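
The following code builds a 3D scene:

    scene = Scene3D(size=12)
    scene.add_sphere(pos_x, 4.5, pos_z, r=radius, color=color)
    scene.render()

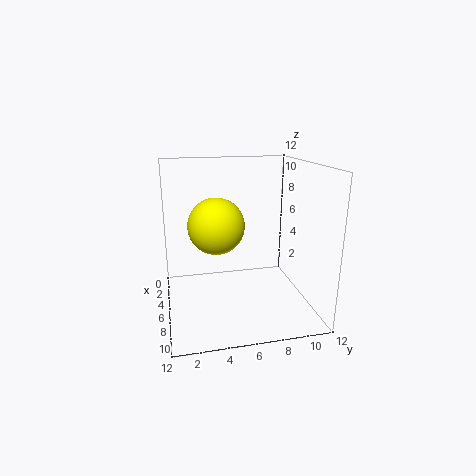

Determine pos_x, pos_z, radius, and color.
pos_x = 4; pos_z = 6.5; radius = 2.5; color = 'yellow'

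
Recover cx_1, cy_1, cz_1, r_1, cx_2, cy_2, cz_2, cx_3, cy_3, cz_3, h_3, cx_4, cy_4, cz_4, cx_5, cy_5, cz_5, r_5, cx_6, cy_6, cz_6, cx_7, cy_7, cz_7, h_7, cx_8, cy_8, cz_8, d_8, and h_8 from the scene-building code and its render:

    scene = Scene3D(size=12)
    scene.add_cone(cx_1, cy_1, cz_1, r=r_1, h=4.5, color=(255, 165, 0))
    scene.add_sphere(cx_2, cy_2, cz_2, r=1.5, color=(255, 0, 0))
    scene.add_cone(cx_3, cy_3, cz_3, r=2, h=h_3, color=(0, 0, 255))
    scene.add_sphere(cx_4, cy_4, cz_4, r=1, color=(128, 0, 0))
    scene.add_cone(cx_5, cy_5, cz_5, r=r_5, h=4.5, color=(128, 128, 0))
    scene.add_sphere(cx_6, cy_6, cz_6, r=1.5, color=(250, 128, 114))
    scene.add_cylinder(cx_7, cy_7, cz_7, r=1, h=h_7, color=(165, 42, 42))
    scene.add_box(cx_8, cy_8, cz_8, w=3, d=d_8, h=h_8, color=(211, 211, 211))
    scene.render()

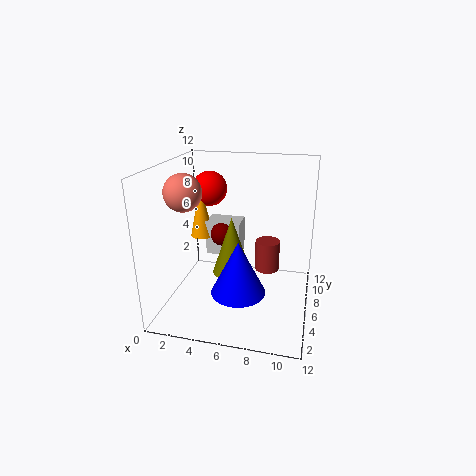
cx_1 = 2.5, cy_1 = 7, cz_1 = 5.5, r_1 = 1, cx_2 = 3, cy_2 = 8, cz_2 = 9.5, cx_3 = 7, cy_3 = 2, cz_3 = 3.5, h_3 = 4, cx_4 = 4.5, cy_4 = 6.5, cz_4 = 6, cx_5 = 6, cy_5 = 4, cz_5 = 4, r_5 = 1.5, cx_6 = 2, cy_6 = 4.5, cz_6 = 10, cx_7 = 8.5, cy_7 = 6, cz_7 = 3.5, h_7 = 2.5, cx_8 = 3, cy_8 = 6.5, cz_8 = 4, d_8 = 2, h_8 = 3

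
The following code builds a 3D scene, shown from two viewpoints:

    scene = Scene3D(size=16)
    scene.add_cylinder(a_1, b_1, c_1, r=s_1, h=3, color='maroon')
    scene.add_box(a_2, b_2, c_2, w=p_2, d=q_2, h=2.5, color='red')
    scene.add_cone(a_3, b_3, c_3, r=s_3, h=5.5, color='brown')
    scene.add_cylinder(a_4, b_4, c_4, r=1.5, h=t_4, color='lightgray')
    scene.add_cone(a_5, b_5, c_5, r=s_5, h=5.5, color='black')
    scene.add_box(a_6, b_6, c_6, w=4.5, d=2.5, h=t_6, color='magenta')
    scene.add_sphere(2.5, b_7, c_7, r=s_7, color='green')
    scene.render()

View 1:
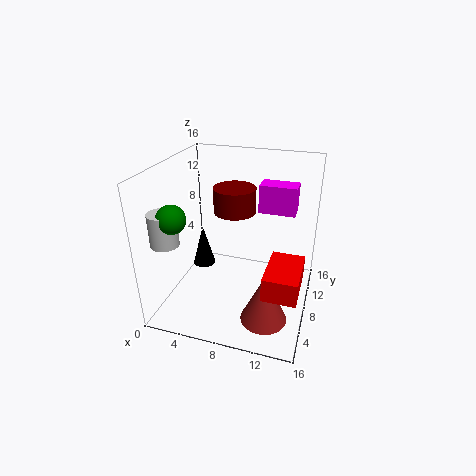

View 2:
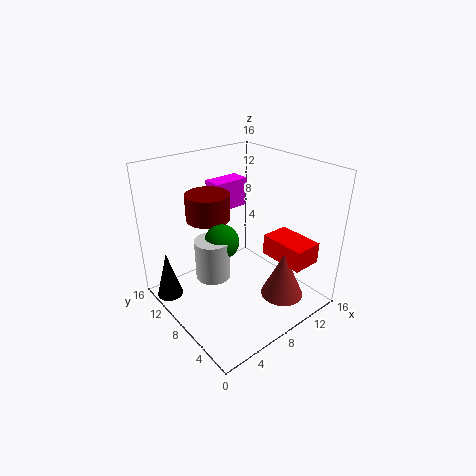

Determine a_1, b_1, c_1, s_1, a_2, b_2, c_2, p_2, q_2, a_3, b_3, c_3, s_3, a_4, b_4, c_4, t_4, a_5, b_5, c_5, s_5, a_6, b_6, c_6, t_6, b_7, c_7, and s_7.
a_1 = 6.5; b_1 = 11.5; c_1 = 9.5; s_1 = 2.5; a_2 = 12; b_2 = 2.5; c_2 = 4.5; p_2 = 3.5; q_2 = 5.5; a_3 = 12; b_3 = 4.5; c_3 = 0.5; s_3 = 2.5; a_4 = 1.5; b_4 = 3.5; c_4 = 8.5; t_4 = 3.5; a_5 = 1.5; b_5 = 13; c_5 = 0.5; s_5 = 1.5; a_6 = 9; b_6 = 13; c_6 = 9; t_6 = 3.5; b_7 = 3.5; c_7 = 11.5; s_7 = 1.5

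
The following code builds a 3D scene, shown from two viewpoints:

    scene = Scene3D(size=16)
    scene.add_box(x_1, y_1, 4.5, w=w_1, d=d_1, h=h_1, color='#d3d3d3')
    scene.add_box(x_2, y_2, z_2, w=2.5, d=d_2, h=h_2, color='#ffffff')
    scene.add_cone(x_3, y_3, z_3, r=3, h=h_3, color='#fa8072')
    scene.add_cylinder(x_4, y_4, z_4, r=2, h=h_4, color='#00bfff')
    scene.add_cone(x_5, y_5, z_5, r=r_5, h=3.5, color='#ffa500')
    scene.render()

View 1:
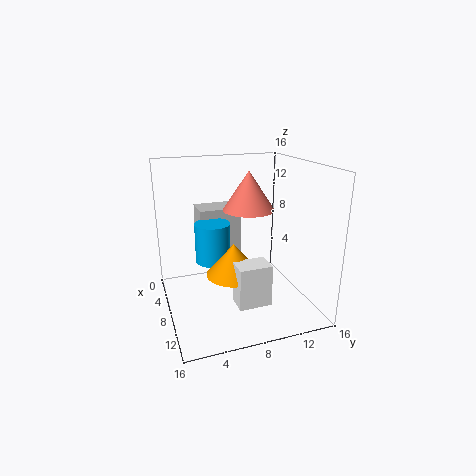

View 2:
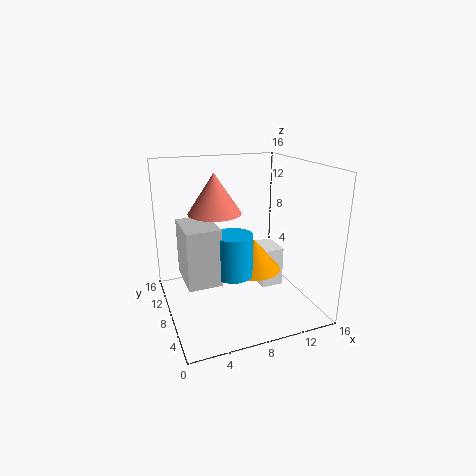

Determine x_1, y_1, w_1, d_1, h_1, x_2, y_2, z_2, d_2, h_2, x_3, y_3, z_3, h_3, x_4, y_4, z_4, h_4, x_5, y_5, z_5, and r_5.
x_1 = 1.5; y_1 = 4.5; w_1 = 3.5; d_1 = 5; h_1 = 6; x_2 = 10.5; y_2 = 6.5; z_2 = 2; d_2 = 3.5; h_2 = 4.5; x_3 = 6; y_3 = 10; z_3 = 10.5; h_3 = 4.5; x_4 = 6.5; y_4 = 5.5; z_4 = 5; h_4 = 4.5; x_5 = 9.5; y_5 = 7; z_5 = 4.5; r_5 = 3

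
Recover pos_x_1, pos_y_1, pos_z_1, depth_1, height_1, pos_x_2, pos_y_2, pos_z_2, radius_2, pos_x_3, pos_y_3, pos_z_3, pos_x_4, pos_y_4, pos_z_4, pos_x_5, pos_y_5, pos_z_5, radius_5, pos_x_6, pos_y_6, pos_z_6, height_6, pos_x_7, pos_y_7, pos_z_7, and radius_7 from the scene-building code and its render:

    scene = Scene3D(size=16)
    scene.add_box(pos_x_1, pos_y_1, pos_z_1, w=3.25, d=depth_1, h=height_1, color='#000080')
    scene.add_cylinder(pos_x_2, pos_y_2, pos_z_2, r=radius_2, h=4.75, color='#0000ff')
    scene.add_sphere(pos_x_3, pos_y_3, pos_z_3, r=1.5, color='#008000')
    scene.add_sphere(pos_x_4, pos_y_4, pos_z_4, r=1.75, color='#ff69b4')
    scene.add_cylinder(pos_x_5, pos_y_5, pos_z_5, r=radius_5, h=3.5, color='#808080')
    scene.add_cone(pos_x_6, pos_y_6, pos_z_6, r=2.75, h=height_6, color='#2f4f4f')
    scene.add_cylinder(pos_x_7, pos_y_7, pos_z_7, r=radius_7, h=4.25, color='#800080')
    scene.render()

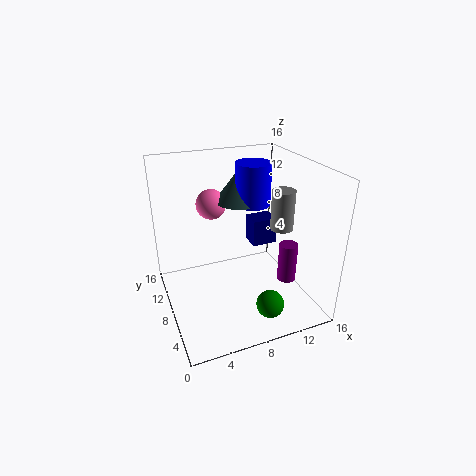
pos_x_1 = 12
pos_y_1 = 12.25
pos_z_1 = 3.75
depth_1 = 2.75
height_1 = 3.5
pos_x_2 = 10.5
pos_y_2 = 9.75
pos_z_2 = 11
radius_2 = 2
pos_x_3 = 9.75
pos_y_3 = 3
pos_z_3 = 2
pos_x_4 = 6.25
pos_y_4 = 12
pos_z_4 = 10.75
pos_x_5 = 9.25
pos_y_5 = 1
pos_z_5 = 12.25
radius_5 = 1
pos_x_6 = 9.25
pos_y_6 = 10.75
pos_z_6 = 11.25
height_6 = 3.75
pos_x_7 = 12.25
pos_y_7 = 4.25
pos_z_7 = 4
radius_7 = 1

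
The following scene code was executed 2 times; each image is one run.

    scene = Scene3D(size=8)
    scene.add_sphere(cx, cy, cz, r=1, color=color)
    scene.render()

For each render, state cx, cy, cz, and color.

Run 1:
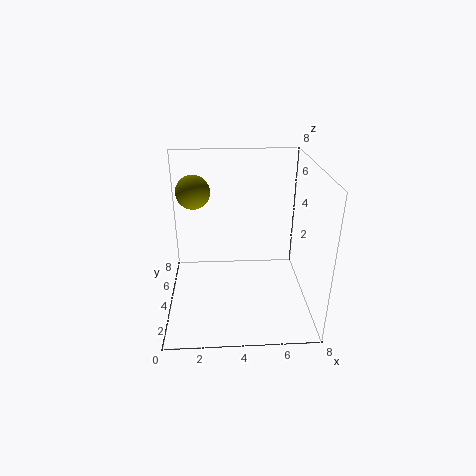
cx = 1.5
cy = 6
cz = 6
color = 'olive'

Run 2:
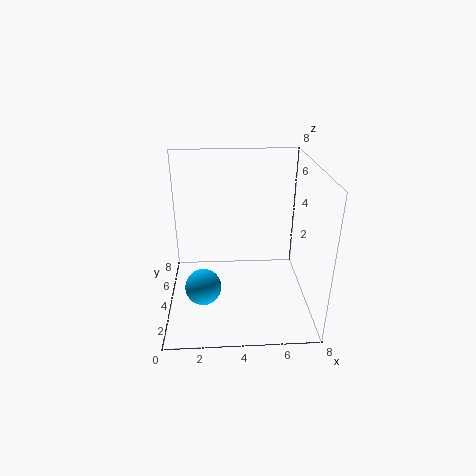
cx = 2
cy = 3
cz = 1.5
color = 'deepskyblue'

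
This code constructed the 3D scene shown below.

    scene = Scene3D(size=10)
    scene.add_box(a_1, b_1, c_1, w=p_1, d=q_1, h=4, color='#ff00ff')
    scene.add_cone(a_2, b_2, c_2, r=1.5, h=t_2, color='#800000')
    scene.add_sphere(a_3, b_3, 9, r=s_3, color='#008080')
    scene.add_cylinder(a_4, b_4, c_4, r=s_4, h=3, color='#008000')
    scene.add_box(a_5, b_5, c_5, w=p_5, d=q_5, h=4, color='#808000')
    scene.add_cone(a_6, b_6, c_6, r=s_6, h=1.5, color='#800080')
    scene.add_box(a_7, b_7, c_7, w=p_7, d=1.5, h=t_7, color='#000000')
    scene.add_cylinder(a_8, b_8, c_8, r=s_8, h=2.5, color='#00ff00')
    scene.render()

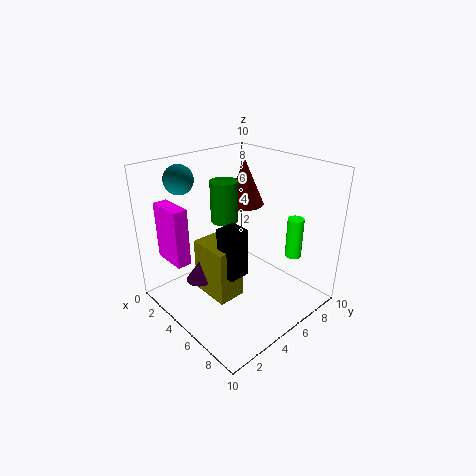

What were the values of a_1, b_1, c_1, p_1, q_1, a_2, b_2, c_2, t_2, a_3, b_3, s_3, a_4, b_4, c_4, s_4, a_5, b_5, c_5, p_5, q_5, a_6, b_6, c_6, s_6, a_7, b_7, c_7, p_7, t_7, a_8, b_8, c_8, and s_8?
a_1 = 1; b_1 = 1; c_1 = 3.5; p_1 = 2.5; q_1 = 1; a_2 = 2.5; b_2 = 8; c_2 = 6; t_2 = 3.5; a_3 = 2; b_3 = 2.5; s_3 = 1; a_4 = 3; b_4 = 5.5; c_4 = 5.5; s_4 = 1; a_5 = 2.5; b_5 = 3; c_5 = 0.5; p_5 = 3; q_5 = 2; a_6 = 3; b_6 = 3; c_6 = 1.5; s_6 = 1; a_7 = 4.5; b_7 = 3.5; c_7 = 2.5; p_7 = 1.5; t_7 = 3.5; a_8 = 9; b_8 = 6; c_8 = 5; s_8 = 0.5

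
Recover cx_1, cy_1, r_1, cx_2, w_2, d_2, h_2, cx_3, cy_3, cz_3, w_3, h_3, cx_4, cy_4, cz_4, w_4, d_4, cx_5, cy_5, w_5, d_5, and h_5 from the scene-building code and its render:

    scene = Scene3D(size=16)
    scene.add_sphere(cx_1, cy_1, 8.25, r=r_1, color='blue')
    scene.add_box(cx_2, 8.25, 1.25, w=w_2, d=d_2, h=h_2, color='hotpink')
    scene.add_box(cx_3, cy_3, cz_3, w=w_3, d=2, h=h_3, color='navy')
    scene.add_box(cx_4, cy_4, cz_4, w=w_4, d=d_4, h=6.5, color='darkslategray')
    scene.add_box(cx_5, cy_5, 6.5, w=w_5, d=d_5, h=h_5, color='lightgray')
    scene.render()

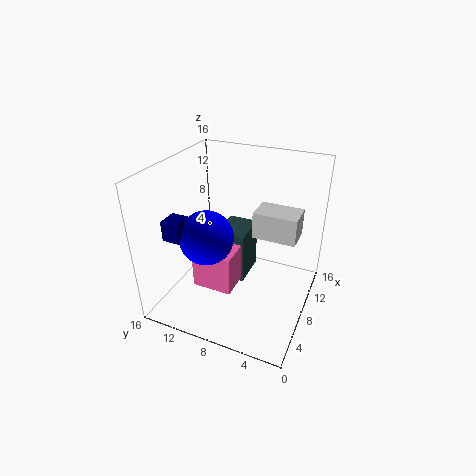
cx_1 = 6.25; cy_1 = 11; r_1 = 3; cx_2 = 6; w_2 = 3.5; d_2 = 4.75; h_2 = 4.75; cx_3 = 3.5; cy_3 = 12.75; cz_3 = 8.5; w_3 = 2.25; h_3 = 2.25; cx_4 = 10; cy_4 = 8.25; cz_4 = 0.25; w_4 = 4.75; d_4 = 3.75; cx_5 = 11; cy_5 = 2.25; w_5 = 3.5; d_5 = 5.25; h_5 = 3.25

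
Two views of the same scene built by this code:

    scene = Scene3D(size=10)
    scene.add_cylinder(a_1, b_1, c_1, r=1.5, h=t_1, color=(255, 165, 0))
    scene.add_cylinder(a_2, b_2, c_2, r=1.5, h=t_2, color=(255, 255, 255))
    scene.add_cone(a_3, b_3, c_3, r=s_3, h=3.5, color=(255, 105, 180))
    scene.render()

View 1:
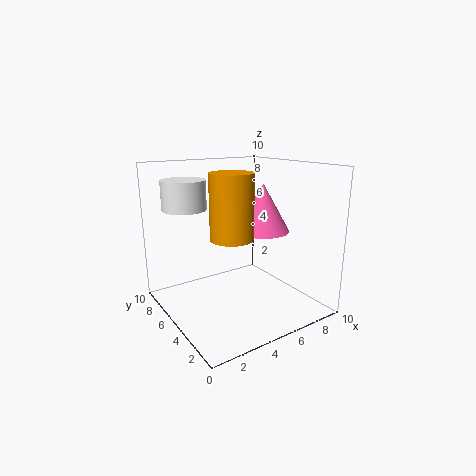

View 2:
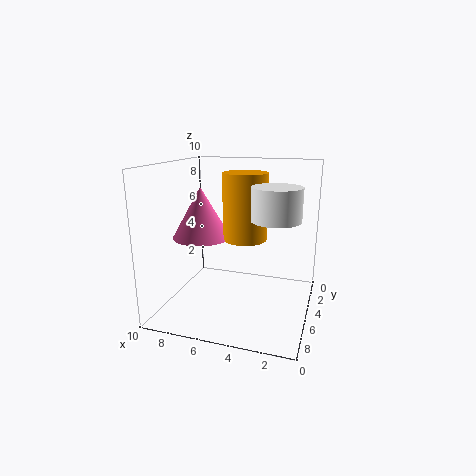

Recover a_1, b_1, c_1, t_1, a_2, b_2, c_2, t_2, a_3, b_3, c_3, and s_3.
a_1 = 4.5, b_1 = 5, c_1 = 5, t_1 = 4.5, a_2 = 2, b_2 = 7, c_2 = 7, t_2 = 2, a_3 = 7.5, b_3 = 5.5, c_3 = 5, s_3 = 2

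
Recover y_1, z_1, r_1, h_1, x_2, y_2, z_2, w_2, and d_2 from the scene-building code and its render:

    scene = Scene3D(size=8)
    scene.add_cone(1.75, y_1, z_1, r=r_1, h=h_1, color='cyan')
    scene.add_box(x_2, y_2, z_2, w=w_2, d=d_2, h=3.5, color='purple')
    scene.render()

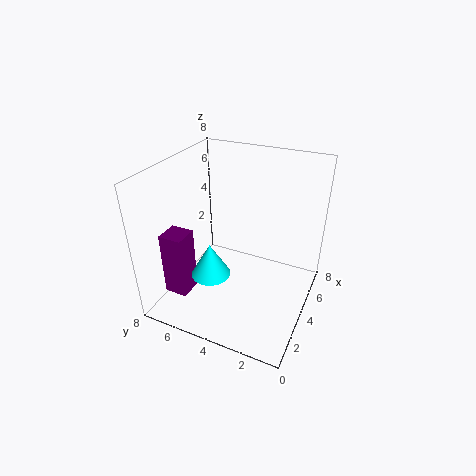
y_1 = 4.5
z_1 = 3
r_1 = 1
h_1 = 1.75
x_2 = 1
y_2 = 5.75
z_2 = 1.5
w_2 = 1.25
d_2 = 1.25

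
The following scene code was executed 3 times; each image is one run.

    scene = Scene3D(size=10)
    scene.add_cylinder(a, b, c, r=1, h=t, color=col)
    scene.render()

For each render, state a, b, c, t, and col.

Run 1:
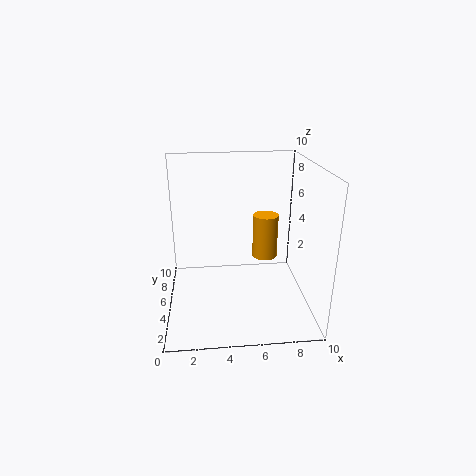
a = 7.5; b = 8; c = 2; t = 3.5; col = 'orange'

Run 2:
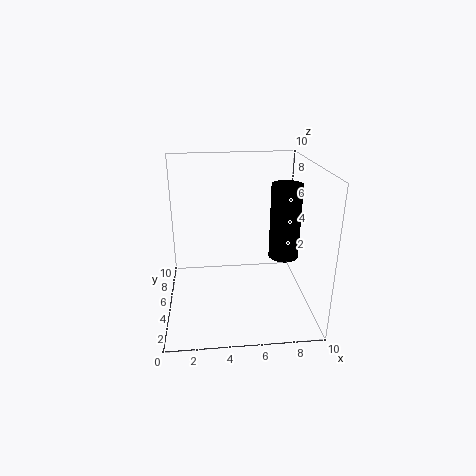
a = 8; b = 4; c = 4; t = 5; col = 'black'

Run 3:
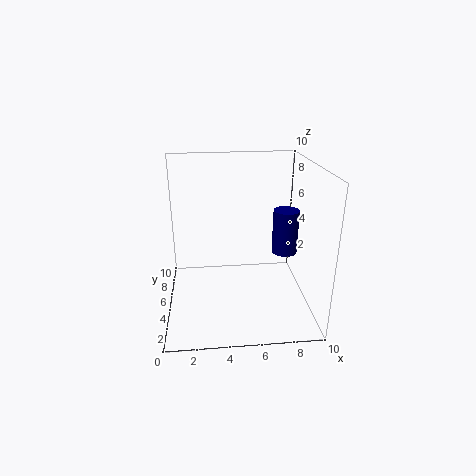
a = 9; b = 7.5; c = 2.5; t = 3.5; col = 'navy'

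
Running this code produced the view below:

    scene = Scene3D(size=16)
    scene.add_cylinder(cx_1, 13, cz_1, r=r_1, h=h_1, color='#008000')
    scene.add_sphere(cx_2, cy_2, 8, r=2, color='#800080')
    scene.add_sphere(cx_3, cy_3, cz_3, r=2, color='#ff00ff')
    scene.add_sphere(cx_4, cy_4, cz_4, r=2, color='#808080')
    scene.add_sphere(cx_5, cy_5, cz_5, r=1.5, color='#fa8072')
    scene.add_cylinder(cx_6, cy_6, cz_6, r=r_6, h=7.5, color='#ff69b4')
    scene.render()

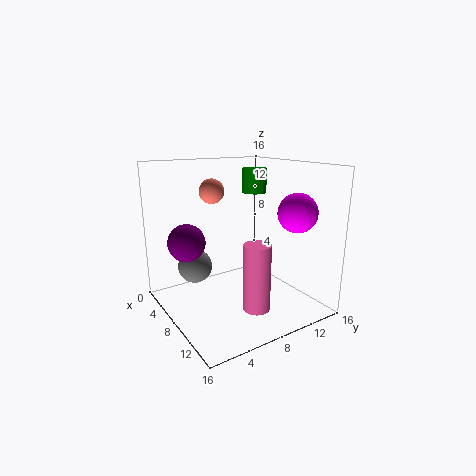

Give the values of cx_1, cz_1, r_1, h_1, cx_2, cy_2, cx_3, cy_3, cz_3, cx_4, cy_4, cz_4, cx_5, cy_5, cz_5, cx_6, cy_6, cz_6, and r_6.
cx_1 = 4; cz_1 = 12; r_1 = 1.5; h_1 = 3; cx_2 = 6.5; cy_2 = 2.5; cx_3 = 13.5; cy_3 = 11.5; cz_3 = 11.5; cx_4 = 4; cy_4 = 4.5; cz_4 = 4; cx_5 = 3; cy_5 = 7.5; cz_5 = 12.5; cx_6 = 11; cy_6 = 8.5; cz_6 = 0.5; r_6 = 1.5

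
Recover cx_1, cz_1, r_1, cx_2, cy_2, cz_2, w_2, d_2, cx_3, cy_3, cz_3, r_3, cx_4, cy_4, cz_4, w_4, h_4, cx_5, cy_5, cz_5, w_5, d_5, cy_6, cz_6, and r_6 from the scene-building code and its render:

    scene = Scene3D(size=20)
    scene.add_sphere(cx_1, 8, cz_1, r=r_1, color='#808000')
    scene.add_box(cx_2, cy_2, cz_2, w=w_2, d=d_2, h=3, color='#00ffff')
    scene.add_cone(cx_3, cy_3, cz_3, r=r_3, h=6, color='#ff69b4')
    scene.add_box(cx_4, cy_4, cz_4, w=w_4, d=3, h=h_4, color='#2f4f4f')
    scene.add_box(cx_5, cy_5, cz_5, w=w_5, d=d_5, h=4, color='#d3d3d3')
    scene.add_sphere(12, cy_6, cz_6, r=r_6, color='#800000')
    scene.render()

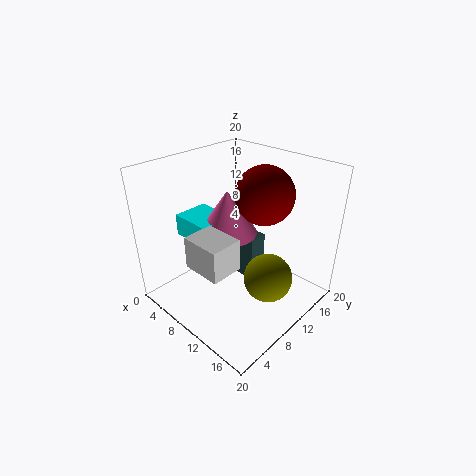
cx_1 = 17; cz_1 = 8; r_1 = 3; cx_2 = 3; cy_2 = 5; cz_2 = 10; w_2 = 6; d_2 = 5; cx_3 = 9; cy_3 = 9; cz_3 = 11; r_3 = 4; cx_4 = 6; cy_4 = 13; cz_4 = 1; w_4 = 4; h_4 = 7; cx_5 = 10; cy_5 = 1; cz_5 = 10; w_5 = 5; d_5 = 4; cy_6 = 13; cz_6 = 16; r_6 = 4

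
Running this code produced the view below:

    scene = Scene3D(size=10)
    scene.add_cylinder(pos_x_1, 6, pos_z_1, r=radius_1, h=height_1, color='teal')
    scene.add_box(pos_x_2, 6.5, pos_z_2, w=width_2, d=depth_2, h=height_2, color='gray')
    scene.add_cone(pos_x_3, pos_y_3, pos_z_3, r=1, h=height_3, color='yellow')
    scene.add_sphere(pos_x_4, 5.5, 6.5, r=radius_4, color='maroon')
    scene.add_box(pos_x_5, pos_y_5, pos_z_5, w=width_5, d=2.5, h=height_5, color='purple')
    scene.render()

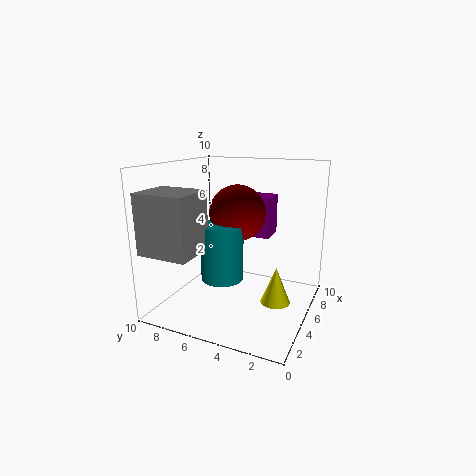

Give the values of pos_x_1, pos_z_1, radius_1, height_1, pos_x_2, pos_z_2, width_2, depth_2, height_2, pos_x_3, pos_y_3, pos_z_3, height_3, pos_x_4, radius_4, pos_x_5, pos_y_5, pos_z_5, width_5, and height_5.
pos_x_1 = 4.5; pos_z_1 = 2; radius_1 = 1.5; height_1 = 4; pos_x_2 = 0.5; pos_z_2 = 4.5; width_2 = 3; depth_2 = 3.5; height_2 = 4; pos_x_3 = 4.5; pos_y_3 = 2; pos_z_3 = 1; height_3 = 2.5; pos_x_4 = 6; radius_4 = 2; pos_x_5 = 7; pos_y_5 = 3.5; pos_z_5 = 4.5; width_5 = 2; height_5 = 3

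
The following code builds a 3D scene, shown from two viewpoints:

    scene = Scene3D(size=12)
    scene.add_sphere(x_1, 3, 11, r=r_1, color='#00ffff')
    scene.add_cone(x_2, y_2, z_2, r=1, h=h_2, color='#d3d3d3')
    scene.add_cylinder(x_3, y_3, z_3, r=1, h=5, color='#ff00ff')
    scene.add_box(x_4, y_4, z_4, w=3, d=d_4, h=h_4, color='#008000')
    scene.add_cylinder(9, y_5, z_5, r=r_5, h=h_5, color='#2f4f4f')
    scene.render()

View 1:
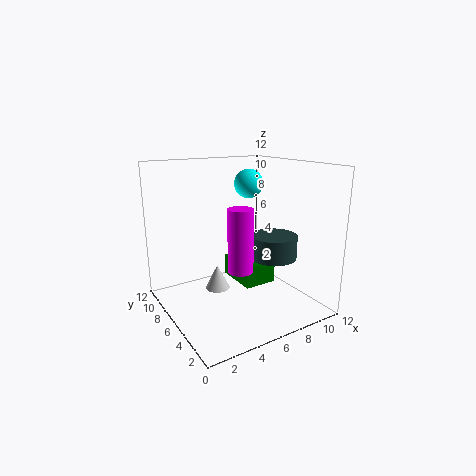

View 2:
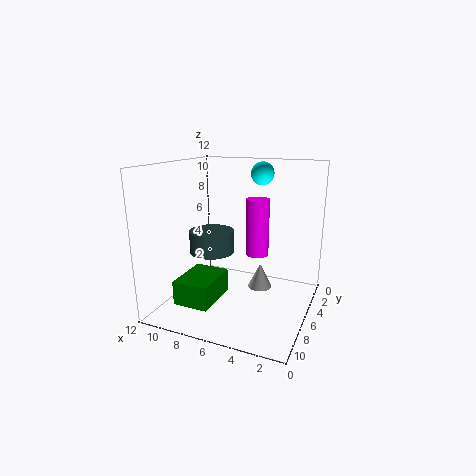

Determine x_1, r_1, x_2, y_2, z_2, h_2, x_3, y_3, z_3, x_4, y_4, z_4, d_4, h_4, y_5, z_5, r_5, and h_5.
x_1 = 5
r_1 = 1
x_2 = 4
y_2 = 6
z_2 = 2
h_2 = 2
x_3 = 5
y_3 = 4
z_3 = 4
x_4 = 7
y_4 = 6
z_4 = 1
d_4 = 4
h_4 = 2
y_5 = 5
z_5 = 4
r_5 = 2
h_5 = 2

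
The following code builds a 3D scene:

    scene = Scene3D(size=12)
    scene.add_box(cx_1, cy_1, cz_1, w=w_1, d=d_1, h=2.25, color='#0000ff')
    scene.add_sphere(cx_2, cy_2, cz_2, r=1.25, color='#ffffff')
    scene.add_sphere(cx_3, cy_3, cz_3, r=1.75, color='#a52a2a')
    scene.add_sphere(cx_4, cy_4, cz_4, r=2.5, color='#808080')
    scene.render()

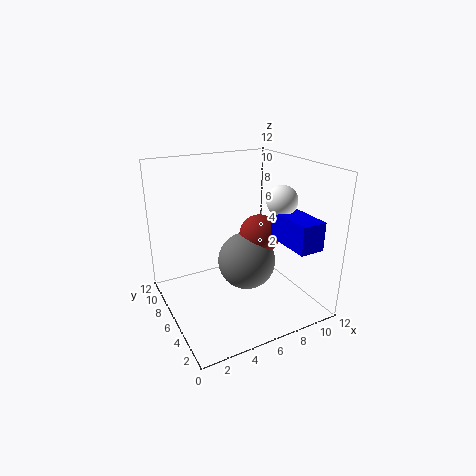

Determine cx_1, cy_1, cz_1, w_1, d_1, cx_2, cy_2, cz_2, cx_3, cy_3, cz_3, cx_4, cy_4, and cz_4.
cx_1 = 8.25, cy_1 = 0.5, cz_1 = 6.25, w_1 = 2, d_1 = 4, cx_2 = 9, cy_2 = 4.25, cz_2 = 9.25, cx_3 = 8.25, cy_3 = 6.25, cz_3 = 5.75, cx_4 = 7, cy_4 = 6.25, cz_4 = 3.5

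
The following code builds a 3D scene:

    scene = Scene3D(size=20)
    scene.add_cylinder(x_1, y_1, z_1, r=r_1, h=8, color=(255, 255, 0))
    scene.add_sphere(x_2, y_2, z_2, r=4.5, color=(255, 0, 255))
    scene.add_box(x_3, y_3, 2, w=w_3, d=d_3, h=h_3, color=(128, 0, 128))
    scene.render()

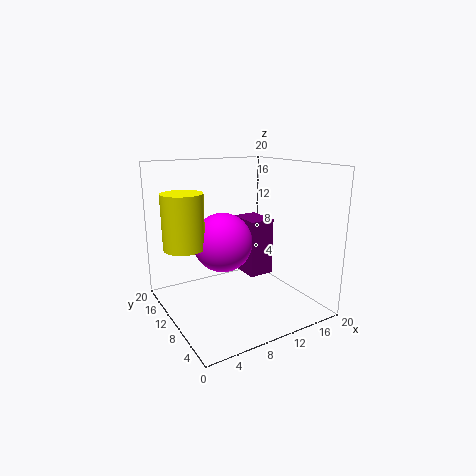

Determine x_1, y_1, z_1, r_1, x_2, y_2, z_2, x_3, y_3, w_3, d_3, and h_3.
x_1 = 4; y_1 = 15; z_1 = 8; r_1 = 3; x_2 = 10; y_2 = 14.5; z_2 = 8; x_3 = 14; y_3 = 12.5; w_3 = 4; d_3 = 5.5; h_3 = 9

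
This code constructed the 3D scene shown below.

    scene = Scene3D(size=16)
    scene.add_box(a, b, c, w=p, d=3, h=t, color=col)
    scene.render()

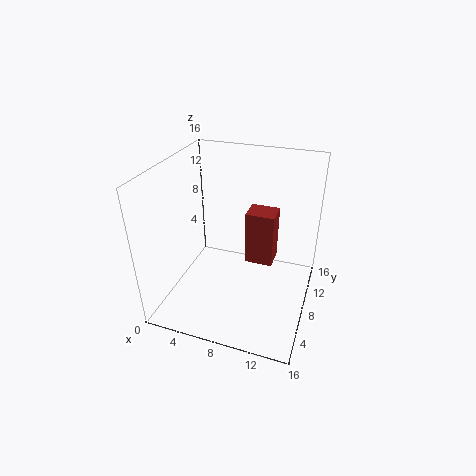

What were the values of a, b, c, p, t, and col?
a = 7.75
b = 11.25
c = 2.5
p = 3.5
t = 6.75
col = 'brown'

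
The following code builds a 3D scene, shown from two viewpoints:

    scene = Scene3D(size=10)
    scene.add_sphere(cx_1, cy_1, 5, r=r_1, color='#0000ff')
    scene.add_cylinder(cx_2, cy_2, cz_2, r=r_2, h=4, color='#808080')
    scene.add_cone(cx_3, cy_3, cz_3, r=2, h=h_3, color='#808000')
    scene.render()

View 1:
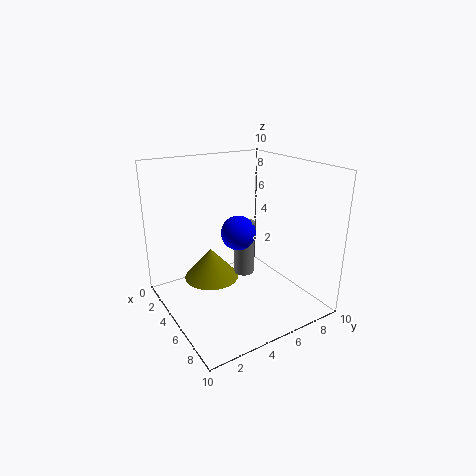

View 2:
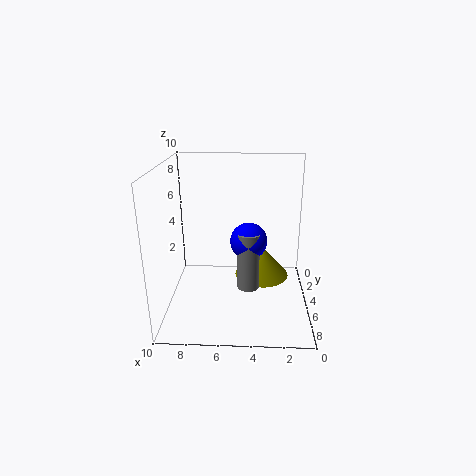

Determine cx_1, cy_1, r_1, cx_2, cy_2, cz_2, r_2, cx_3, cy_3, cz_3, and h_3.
cx_1 = 4.25, cy_1 = 5.5, r_1 = 1.25, cx_2 = 4.25, cy_2 = 6, cz_2 = 1.75, r_2 = 0.75, cx_3 = 3.25, cy_3 = 3.75, cz_3 = 1.5, h_3 = 2.25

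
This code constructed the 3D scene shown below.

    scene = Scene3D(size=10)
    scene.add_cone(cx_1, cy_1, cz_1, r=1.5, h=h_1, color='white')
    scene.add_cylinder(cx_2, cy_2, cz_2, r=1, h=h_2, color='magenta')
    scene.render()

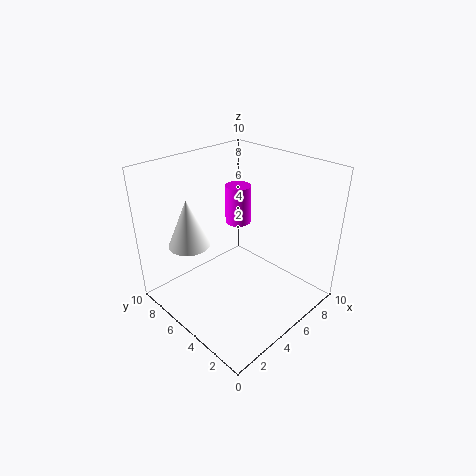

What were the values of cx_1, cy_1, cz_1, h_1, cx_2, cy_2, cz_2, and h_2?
cx_1 = 3; cy_1 = 8; cz_1 = 4; h_1 = 3.5; cx_2 = 7.5; cy_2 = 7.5; cz_2 = 4.5; h_2 = 3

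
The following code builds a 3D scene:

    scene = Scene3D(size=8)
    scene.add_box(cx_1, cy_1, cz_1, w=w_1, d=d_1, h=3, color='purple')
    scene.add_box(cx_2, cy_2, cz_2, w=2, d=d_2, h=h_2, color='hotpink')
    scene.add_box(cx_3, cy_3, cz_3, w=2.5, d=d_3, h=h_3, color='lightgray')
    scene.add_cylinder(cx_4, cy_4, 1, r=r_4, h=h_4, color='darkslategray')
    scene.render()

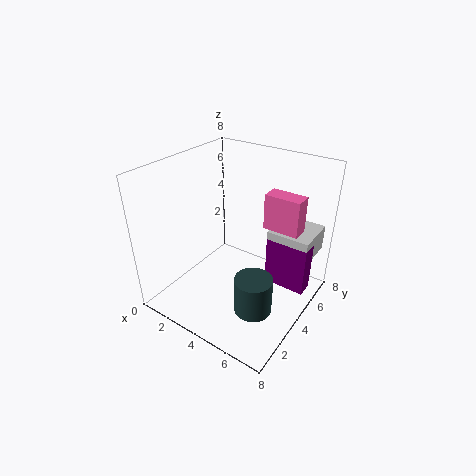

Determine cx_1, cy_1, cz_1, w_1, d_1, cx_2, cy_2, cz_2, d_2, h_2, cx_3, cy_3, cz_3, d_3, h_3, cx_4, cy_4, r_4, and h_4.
cx_1 = 5, cy_1 = 5.5, cz_1 = 0.5, w_1 = 2.5, d_1 = 1, cx_2 = 5, cy_2 = 5, cz_2 = 4.5, d_2 = 1, h_2 = 2, cx_3 = 5, cy_3 = 5.5, cz_3 = 2.5, d_3 = 2.5, h_3 = 1.5, cx_4 = 6, cy_4 = 2.5, r_4 = 1, h_4 = 2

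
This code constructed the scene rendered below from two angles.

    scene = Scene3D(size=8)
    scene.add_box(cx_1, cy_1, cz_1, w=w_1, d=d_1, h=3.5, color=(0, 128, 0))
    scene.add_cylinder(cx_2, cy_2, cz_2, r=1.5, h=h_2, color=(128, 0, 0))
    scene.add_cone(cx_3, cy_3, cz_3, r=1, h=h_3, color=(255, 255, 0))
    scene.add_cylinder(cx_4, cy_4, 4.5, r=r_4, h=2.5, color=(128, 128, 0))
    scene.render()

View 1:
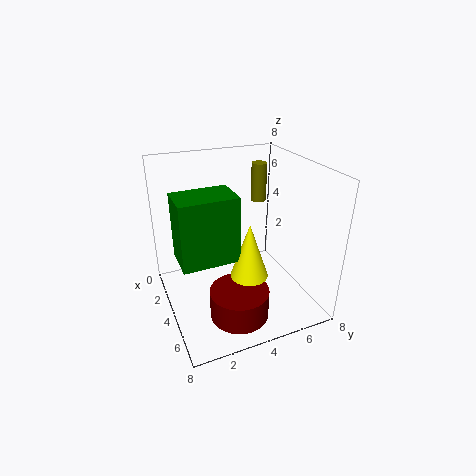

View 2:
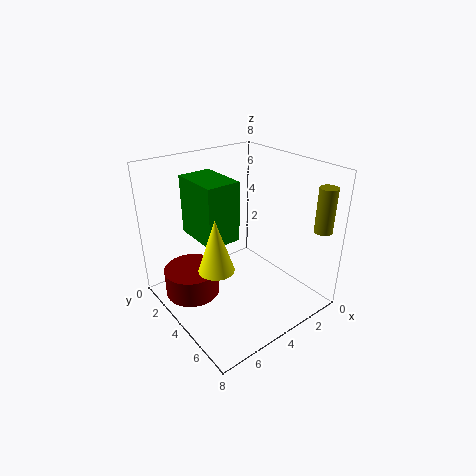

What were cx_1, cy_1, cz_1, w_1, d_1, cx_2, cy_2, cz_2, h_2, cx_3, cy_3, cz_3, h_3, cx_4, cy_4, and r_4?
cx_1 = 3.5, cy_1 = 0.5, cz_1 = 3.5, w_1 = 2, d_1 = 3, cx_2 = 6.5, cy_2 = 3, cz_2 = 1, h_2 = 1.5, cx_3 = 5.5, cy_3 = 4, cz_3 = 2.5, h_3 = 3, cx_4 = 0.5, cy_4 = 7, r_4 = 0.5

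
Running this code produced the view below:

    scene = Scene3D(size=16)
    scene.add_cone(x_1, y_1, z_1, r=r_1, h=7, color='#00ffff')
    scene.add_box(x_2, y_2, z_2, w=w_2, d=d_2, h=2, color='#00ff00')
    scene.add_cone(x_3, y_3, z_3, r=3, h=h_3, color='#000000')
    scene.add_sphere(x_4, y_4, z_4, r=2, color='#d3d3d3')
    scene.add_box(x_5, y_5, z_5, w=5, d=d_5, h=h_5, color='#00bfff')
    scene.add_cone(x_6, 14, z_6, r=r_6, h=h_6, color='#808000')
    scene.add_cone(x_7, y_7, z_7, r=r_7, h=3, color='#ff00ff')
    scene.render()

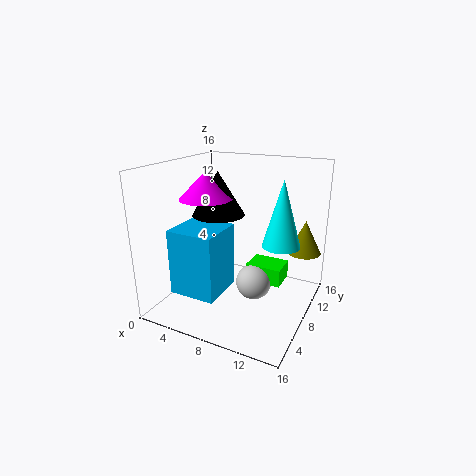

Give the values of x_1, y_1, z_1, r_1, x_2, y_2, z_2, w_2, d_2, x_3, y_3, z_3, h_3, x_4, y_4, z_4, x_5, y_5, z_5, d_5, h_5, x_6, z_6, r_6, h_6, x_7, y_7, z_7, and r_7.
x_1 = 13, y_1 = 8, z_1 = 8, r_1 = 2, x_2 = 9, y_2 = 8, z_2 = 3, w_2 = 4, d_2 = 3, x_3 = 5, y_3 = 9, z_3 = 10, h_3 = 5, x_4 = 10, y_4 = 8, z_4 = 3, x_5 = 3, y_5 = 2, z_5 = 3, d_5 = 5, h_5 = 7, x_6 = 14, z_6 = 5, r_6 = 2, h_6 = 4, x_7 = 4, y_7 = 8, z_7 = 12, r_7 = 3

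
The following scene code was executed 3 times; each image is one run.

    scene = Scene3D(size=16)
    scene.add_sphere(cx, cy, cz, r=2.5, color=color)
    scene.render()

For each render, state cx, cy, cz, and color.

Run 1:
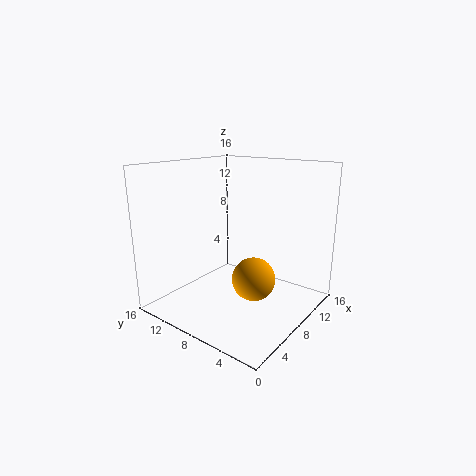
cx = 9, cy = 6.5, cz = 3, color = 'orange'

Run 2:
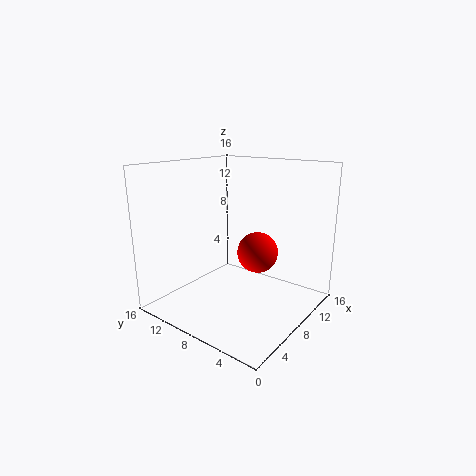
cx = 12, cy = 8, cz = 5, color = 'red'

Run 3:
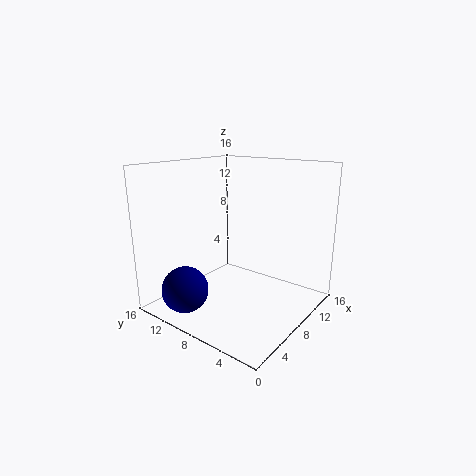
cx = 2.5, cy = 11, cz = 3, color = 'navy'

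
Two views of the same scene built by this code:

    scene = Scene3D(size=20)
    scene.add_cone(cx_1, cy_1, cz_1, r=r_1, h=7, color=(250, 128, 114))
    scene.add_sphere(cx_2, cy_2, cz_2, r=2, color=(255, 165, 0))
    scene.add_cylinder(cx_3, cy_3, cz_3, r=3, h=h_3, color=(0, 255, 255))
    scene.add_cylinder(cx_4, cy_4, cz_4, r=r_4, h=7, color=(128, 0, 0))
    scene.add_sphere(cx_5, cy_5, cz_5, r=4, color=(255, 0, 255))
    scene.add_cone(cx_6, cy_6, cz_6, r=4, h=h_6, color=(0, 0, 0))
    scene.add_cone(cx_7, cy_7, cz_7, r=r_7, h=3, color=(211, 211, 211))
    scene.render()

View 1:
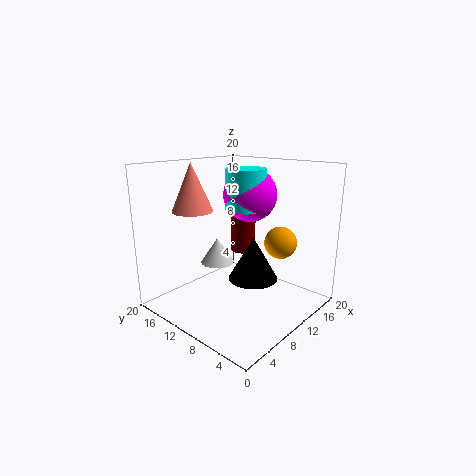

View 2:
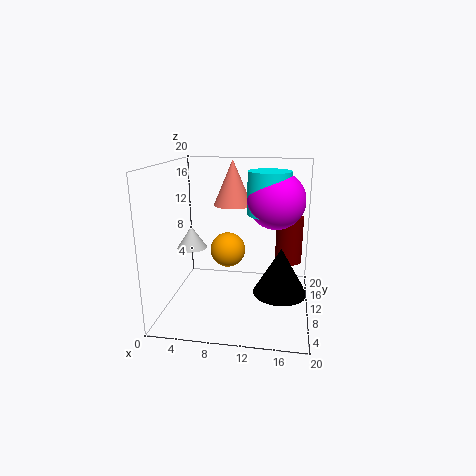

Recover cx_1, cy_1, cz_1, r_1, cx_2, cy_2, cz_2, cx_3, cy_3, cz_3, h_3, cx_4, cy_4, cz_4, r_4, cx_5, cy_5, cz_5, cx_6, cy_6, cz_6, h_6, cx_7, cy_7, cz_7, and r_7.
cx_1 = 8
cy_1 = 17
cz_1 = 13
r_1 = 3
cx_2 = 10
cy_2 = 3
cz_2 = 11
cx_3 = 14
cy_3 = 12
cz_3 = 13
h_3 = 6
cx_4 = 17
cy_4 = 15
cz_4 = 5
r_4 = 2
cx_5 = 15
cy_5 = 12
cz_5 = 15
cx_6 = 16
cy_6 = 12
cz_6 = 1
h_6 = 7
cx_7 = 4
cy_7 = 8
cz_7 = 9
r_7 = 2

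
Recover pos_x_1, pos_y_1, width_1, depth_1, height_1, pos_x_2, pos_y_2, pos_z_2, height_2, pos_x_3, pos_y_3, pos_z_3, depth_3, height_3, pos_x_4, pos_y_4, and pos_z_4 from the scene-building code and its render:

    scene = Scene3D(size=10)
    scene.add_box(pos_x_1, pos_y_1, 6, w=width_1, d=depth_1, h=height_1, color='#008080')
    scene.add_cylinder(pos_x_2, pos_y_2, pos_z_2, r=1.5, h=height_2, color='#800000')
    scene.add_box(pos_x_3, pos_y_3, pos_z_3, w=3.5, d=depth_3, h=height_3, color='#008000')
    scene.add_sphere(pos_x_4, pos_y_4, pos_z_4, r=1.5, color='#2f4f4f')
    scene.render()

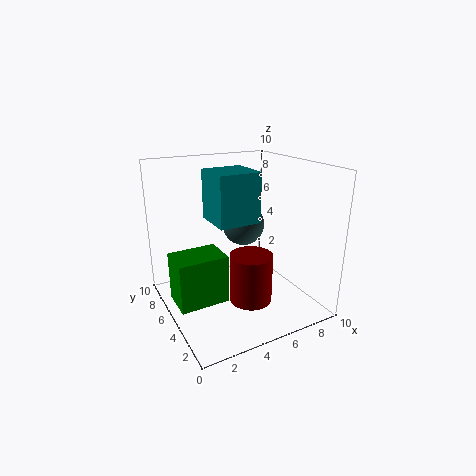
pos_x_1 = 3.5; pos_y_1 = 4.5; width_1 = 3; depth_1 = 3; height_1 = 3.5; pos_x_2 = 5.5; pos_y_2 = 4; pos_z_2 = 0.5; height_2 = 3.5; pos_x_3 = 0.5; pos_y_3 = 4.5; pos_z_3 = 0.5; depth_3 = 2.5; height_3 = 3.5; pos_x_4 = 6; pos_y_4 = 6; pos_z_4 = 5.5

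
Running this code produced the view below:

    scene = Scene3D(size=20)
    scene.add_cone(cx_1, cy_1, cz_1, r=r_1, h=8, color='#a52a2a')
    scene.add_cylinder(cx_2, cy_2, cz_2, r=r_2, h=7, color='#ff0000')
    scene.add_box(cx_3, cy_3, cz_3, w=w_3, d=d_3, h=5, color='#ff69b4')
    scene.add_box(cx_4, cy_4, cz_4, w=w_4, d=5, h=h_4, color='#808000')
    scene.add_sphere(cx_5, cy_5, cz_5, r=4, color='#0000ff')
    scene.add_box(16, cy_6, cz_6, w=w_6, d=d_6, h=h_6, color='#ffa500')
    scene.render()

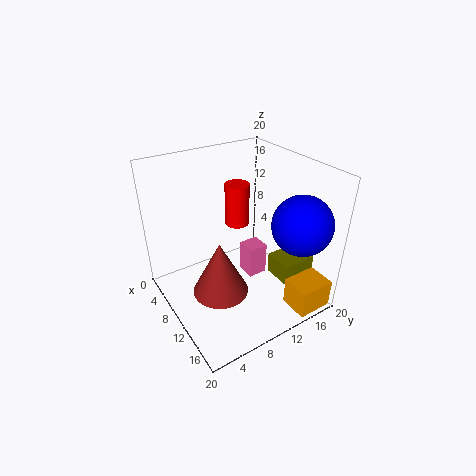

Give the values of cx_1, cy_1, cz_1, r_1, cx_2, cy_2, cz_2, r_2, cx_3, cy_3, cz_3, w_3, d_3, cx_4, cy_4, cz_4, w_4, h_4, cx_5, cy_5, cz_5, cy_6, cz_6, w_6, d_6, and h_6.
cx_1 = 10
cy_1 = 7
cz_1 = 2
r_1 = 4
cx_2 = 2
cy_2 = 15
cz_2 = 7
r_2 = 2
cx_3 = 6
cy_3 = 13
cz_3 = 1
w_3 = 3
d_3 = 3
cx_4 = 12
cy_4 = 14
cz_4 = 4
w_4 = 4
h_4 = 3
cx_5 = 16
cy_5 = 16
cz_5 = 13
cy_6 = 14
cz_6 = 1
w_6 = 4
d_6 = 5
h_6 = 4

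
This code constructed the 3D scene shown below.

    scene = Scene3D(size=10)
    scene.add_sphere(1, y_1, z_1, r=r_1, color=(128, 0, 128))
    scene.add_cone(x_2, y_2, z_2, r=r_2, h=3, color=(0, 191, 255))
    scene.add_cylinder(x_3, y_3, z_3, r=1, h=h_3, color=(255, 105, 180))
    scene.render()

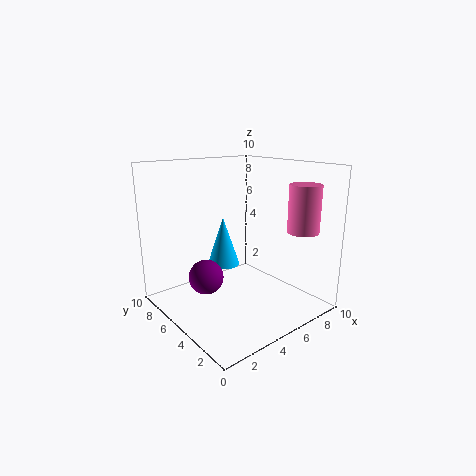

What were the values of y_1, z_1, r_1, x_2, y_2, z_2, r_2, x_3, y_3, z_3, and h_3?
y_1 = 3; z_1 = 4; r_1 = 1; x_2 = 3; y_2 = 4; z_2 = 4; r_2 = 1; x_3 = 7; y_3 = 1; z_3 = 6; h_3 = 3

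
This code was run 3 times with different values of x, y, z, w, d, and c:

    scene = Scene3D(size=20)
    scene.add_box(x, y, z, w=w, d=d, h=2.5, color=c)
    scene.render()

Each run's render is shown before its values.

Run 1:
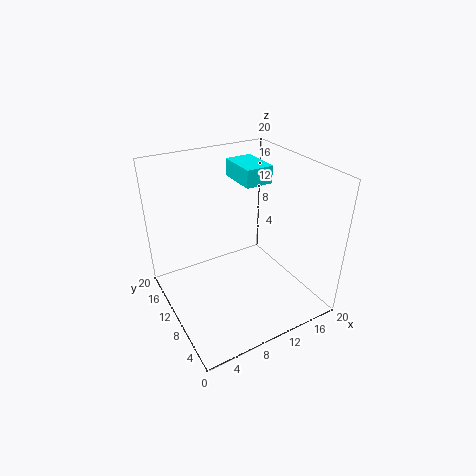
x = 12; y = 11; z = 16.5; w = 4; d = 6; c = 'cyan'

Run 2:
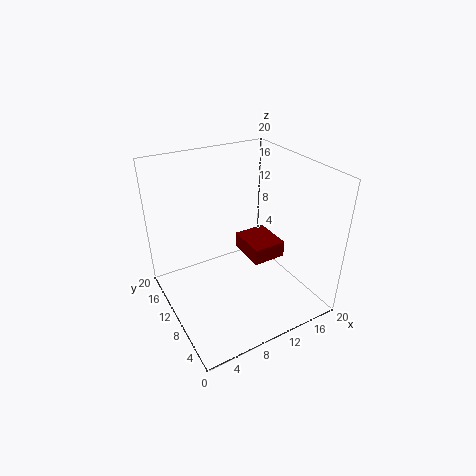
x = 12.5; y = 9; z = 5; w = 5; d = 6; c = 'maroon'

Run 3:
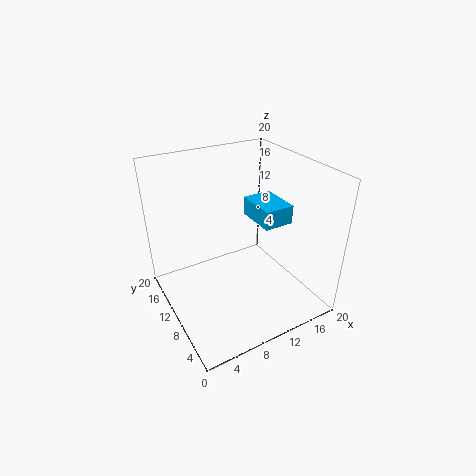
x = 11.5; y = 5.5; z = 13; w = 4; d = 5.5; c = 'deepskyblue'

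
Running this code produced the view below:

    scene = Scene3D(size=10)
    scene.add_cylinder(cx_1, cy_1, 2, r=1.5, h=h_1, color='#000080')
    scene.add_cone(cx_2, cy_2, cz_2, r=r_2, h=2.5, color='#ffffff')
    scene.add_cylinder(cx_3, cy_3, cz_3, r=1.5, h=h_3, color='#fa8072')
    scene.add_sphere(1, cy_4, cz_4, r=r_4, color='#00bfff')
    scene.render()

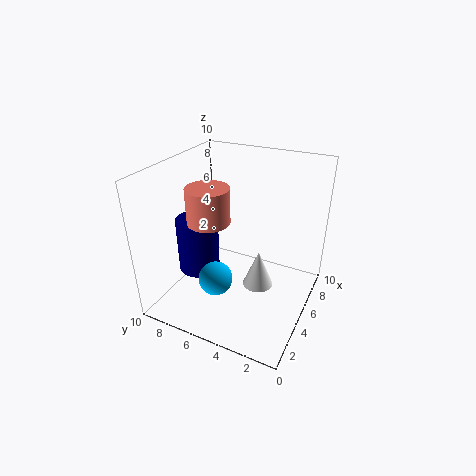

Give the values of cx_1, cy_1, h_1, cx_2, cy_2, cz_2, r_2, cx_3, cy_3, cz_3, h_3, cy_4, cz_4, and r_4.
cx_1 = 4.5; cy_1 = 8; h_1 = 4; cx_2 = 4; cy_2 = 3; cz_2 = 2.5; r_2 = 1; cx_3 = 4.5; cy_3 = 7; cz_3 = 6; h_3 = 2.5; cy_4 = 4.5; cz_4 = 4.5; r_4 = 1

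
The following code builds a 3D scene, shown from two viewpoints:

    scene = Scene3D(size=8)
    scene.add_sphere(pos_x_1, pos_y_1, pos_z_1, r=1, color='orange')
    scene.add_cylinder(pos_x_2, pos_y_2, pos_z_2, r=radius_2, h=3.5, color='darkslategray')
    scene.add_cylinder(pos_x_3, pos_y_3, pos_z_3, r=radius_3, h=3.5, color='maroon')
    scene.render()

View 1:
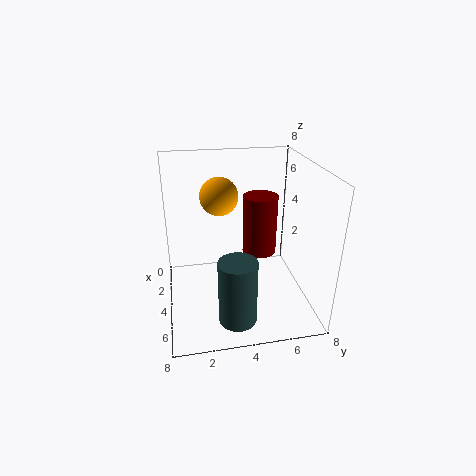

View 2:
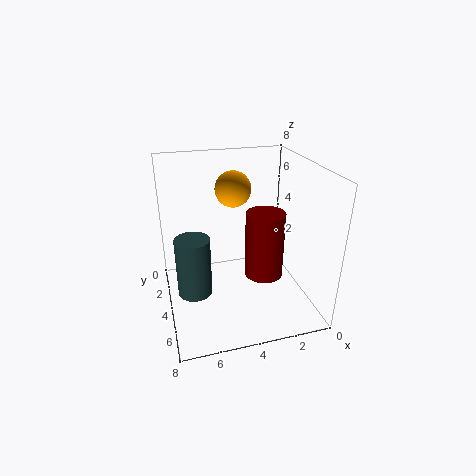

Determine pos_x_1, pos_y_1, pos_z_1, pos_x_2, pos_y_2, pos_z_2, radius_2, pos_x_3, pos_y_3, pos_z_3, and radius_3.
pos_x_1 = 4, pos_y_1 = 3, pos_z_1 = 6.5, pos_x_2 = 6.5, pos_y_2 = 3.5, pos_z_2 = 0.5, radius_2 = 1, pos_x_3 = 3, pos_y_3 = 5.5, pos_z_3 = 2.5, radius_3 = 1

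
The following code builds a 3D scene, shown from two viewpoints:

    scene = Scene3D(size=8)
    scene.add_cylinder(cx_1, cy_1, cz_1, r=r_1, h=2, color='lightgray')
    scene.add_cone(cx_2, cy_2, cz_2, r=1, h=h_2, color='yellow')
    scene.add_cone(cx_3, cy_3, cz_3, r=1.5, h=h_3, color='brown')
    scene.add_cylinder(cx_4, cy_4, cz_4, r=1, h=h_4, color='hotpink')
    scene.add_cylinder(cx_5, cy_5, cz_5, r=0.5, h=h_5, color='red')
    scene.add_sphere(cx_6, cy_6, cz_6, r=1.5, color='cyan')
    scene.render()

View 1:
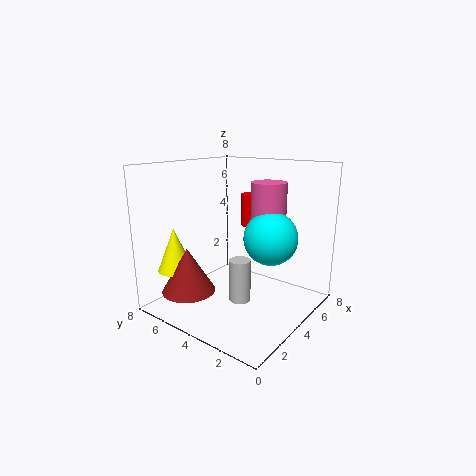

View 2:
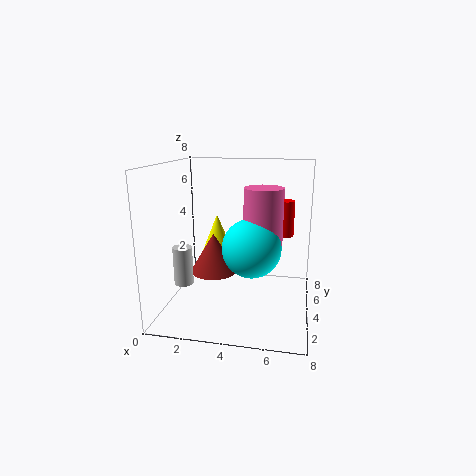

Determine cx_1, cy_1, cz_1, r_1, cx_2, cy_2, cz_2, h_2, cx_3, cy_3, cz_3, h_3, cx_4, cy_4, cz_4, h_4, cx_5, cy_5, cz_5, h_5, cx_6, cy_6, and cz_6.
cx_1 = 1.5
cy_1 = 2
cz_1 = 2
r_1 = 0.5
cx_2 = 2
cy_2 = 7
cz_2 = 2
h_2 = 2.5
cx_3 = 2
cy_3 = 6
cz_3 = 1
h_3 = 2.5
cx_4 = 5.5
cy_4 = 3
cz_4 = 4
h_4 = 3
cx_5 = 6.5
cy_5 = 5
cz_5 = 4
h_5 = 2
cx_6 = 5
cy_6 = 2.5
cz_6 = 4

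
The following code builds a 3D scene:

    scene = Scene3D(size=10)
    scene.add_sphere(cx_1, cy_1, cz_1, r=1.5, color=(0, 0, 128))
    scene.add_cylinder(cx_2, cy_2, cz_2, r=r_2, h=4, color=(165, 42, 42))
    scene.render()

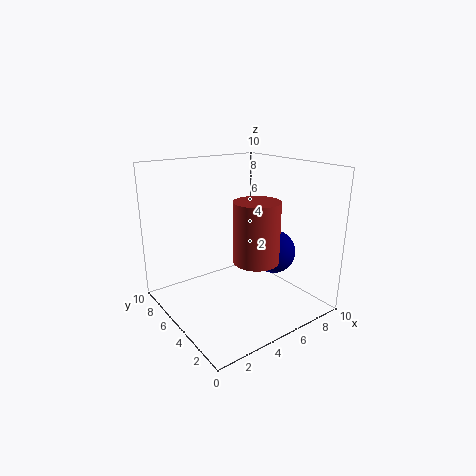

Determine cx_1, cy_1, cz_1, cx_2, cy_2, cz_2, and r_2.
cx_1 = 7; cy_1 = 3.5; cz_1 = 4; cx_2 = 5; cy_2 = 3; cz_2 = 4; r_2 = 1.5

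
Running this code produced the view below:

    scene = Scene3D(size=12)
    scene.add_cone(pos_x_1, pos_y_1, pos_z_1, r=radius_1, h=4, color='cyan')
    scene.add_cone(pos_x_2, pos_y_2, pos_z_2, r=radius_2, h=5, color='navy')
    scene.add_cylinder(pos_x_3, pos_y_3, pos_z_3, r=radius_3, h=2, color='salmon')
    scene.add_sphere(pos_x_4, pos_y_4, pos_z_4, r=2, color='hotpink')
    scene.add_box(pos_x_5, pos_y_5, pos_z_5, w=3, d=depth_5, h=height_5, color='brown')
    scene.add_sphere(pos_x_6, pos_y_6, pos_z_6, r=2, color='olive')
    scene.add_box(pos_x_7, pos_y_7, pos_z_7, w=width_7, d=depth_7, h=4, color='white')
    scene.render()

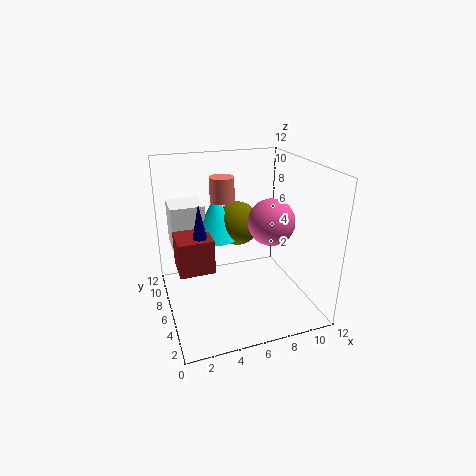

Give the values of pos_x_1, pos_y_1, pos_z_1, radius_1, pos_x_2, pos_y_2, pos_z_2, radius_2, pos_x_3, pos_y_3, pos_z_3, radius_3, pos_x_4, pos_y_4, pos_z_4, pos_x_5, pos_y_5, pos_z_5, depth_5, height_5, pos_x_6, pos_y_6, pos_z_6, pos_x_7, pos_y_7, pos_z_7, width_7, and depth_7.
pos_x_1 = 5, pos_y_1 = 9, pos_z_1 = 5, radius_1 = 2, pos_x_2 = 3, pos_y_2 = 7, pos_z_2 = 4, radius_2 = 1, pos_x_3 = 5, pos_y_3 = 7, pos_z_3 = 9, radius_3 = 1, pos_x_4 = 9, pos_y_4 = 6, pos_z_4 = 7, pos_x_5 = 1, pos_y_5 = 6, pos_z_5 = 3, depth_5 = 3, height_5 = 3, pos_x_6 = 7, pos_y_6 = 9, pos_z_6 = 6, pos_x_7 = 1, pos_y_7 = 9, pos_z_7 = 4, width_7 = 3, depth_7 = 3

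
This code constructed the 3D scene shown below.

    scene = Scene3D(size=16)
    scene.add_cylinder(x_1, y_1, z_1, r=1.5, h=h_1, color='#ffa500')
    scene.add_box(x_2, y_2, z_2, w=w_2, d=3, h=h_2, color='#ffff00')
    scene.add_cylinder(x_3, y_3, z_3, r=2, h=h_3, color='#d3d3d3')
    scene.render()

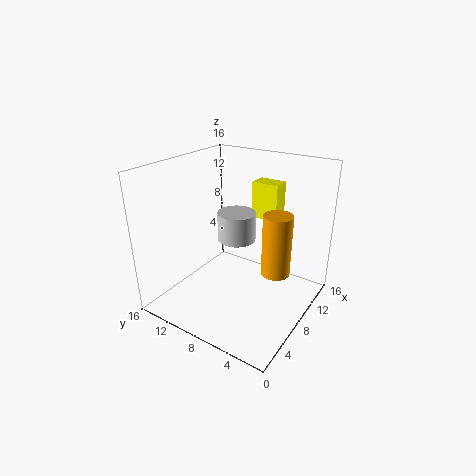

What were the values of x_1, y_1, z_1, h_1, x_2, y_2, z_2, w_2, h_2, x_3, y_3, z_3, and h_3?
x_1 = 7.5, y_1 = 3, z_1 = 5.5, h_1 = 6.5, x_2 = 10, y_2 = 4.5, z_2 = 10, w_2 = 2, h_2 = 4, x_3 = 7, y_3 = 7.5, z_3 = 8.5, h_3 = 3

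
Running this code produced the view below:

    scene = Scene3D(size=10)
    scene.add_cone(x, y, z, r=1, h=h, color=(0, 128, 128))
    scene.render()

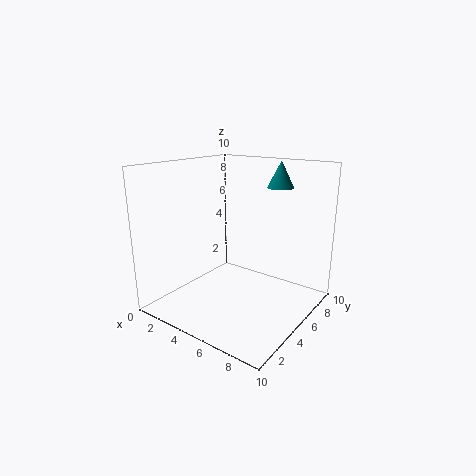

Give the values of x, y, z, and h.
x = 6; y = 9; z = 8; h = 2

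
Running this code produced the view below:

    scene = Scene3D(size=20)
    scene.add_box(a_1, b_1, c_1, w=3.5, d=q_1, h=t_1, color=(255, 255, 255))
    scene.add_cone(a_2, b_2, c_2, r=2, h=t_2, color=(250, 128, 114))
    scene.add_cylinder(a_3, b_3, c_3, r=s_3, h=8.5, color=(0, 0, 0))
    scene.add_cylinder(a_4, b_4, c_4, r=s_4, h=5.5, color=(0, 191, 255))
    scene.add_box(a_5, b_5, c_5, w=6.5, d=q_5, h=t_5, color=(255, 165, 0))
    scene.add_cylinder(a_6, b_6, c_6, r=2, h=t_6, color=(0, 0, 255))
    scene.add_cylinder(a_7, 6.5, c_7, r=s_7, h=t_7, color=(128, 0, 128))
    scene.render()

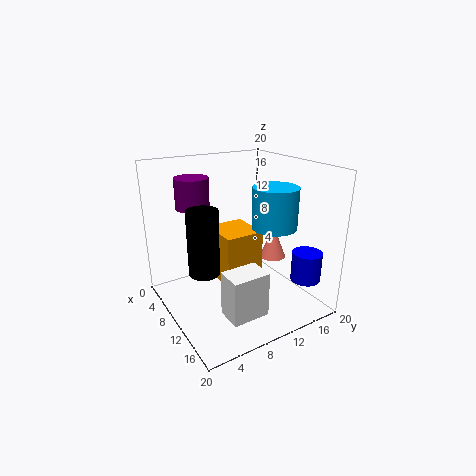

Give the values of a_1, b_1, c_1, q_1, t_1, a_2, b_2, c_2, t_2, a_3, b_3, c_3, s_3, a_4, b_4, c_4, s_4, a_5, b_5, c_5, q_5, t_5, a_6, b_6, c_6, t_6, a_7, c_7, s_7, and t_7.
a_1 = 14
b_1 = 5
c_1 = 2
q_1 = 5
t_1 = 6
a_2 = 9
b_2 = 17
c_2 = 5
t_2 = 5
a_3 = 11.5
b_3 = 4
c_3 = 7
s_3 = 2
a_4 = 13.5
b_4 = 13.5
c_4 = 12
s_4 = 3
a_5 = 2.5
b_5 = 9
c_5 = 1.5
q_5 = 6
t_5 = 8
a_6 = 17
b_6 = 16.5
c_6 = 5
t_6 = 4
a_7 = 3
c_7 = 13
s_7 = 2.5
t_7 = 4.5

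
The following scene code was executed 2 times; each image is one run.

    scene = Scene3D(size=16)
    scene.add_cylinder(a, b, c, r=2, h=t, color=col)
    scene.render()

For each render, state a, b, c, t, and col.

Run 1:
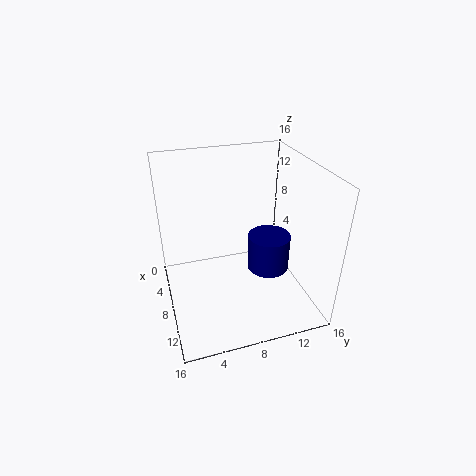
a = 13, b = 9.5, c = 7.5, t = 3.5, col = 'navy'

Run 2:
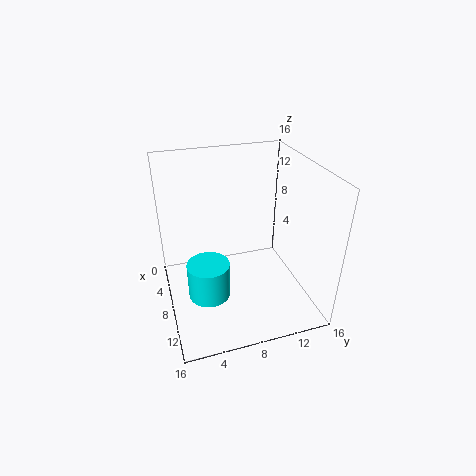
a = 13, b = 3.5, c = 5.5, t = 3.5, col = 'cyan'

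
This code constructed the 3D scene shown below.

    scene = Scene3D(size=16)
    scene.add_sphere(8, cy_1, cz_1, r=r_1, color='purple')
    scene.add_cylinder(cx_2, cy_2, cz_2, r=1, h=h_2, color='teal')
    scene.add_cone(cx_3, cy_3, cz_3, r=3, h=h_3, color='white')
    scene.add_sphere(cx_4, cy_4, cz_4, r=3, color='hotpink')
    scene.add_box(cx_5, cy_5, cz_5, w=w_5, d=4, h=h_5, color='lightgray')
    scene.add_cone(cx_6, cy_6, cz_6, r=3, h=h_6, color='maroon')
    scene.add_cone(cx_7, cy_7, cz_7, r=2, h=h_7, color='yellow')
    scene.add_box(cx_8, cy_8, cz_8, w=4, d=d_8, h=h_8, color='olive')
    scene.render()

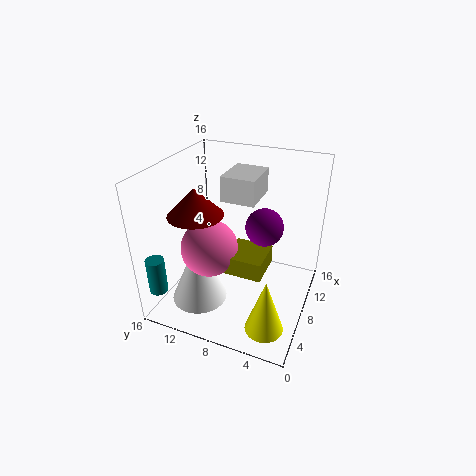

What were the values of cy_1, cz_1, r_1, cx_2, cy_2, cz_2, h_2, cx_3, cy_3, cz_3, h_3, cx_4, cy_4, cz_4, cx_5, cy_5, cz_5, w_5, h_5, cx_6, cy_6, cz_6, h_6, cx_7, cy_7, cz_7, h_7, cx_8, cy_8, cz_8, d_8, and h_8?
cy_1 = 5; cz_1 = 10; r_1 = 2; cx_2 = 2; cy_2 = 15; cz_2 = 3; h_2 = 4; cx_3 = 4; cy_3 = 11; cz_3 = 2; h_3 = 7; cx_4 = 5; cy_4 = 10; cz_4 = 8; cx_5 = 10; cy_5 = 7; cz_5 = 11; w_5 = 5; h_5 = 3; cx_6 = 6; cy_6 = 12; cz_6 = 11; h_6 = 3; cx_7 = 3; cy_7 = 3; cz_7 = 1; h_7 = 6; cx_8 = 4; cy_8 = 4; cz_8 = 6; d_8 = 4; h_8 = 2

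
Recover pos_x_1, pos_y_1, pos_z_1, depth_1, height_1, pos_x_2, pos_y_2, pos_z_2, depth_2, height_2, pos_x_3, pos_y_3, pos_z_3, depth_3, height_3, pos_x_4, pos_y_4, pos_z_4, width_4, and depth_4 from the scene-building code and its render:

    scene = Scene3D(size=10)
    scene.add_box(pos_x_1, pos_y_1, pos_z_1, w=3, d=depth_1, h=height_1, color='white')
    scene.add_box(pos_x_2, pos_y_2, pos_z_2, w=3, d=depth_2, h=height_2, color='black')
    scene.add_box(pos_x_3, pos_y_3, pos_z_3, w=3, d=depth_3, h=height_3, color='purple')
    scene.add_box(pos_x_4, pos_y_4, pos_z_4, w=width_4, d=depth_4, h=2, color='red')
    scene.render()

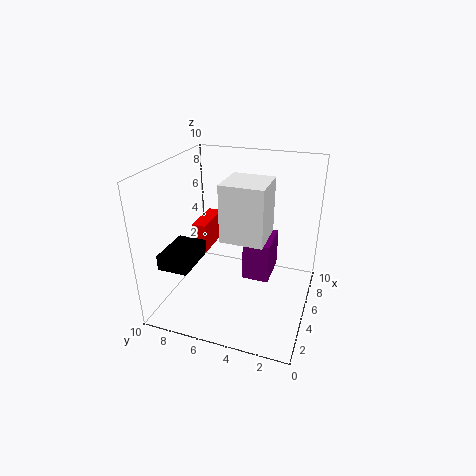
pos_x_1 = 4, pos_y_1 = 3, pos_z_1 = 5, depth_1 = 3, height_1 = 4, pos_x_2 = 1, pos_y_2 = 7, pos_z_2 = 4, depth_2 = 2, height_2 = 1, pos_x_3 = 6, pos_y_3 = 3, pos_z_3 = 1, depth_3 = 2, height_3 = 3, pos_x_4 = 4, pos_y_4 = 7, pos_z_4 = 4, width_4 = 3, depth_4 = 1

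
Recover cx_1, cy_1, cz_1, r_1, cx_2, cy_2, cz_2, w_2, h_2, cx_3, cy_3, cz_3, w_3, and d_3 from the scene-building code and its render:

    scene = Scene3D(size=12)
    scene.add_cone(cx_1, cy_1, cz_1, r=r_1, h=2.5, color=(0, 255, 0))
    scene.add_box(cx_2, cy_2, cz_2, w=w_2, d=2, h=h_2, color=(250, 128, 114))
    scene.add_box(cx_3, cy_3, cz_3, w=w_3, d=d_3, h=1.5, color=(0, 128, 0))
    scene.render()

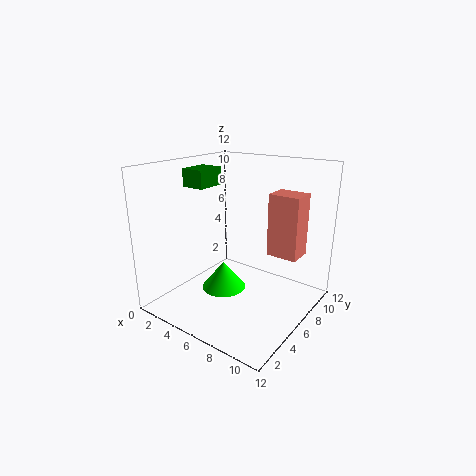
cx_1 = 4, cy_1 = 6.5, cz_1 = 0.5, r_1 = 2, cx_2 = 8.5, cy_2 = 6.5, cz_2 = 5, w_2 = 2.5, h_2 = 5, cx_3 = 1.5, cy_3 = 4.5, cz_3 = 10, w_3 = 2, d_3 = 2.5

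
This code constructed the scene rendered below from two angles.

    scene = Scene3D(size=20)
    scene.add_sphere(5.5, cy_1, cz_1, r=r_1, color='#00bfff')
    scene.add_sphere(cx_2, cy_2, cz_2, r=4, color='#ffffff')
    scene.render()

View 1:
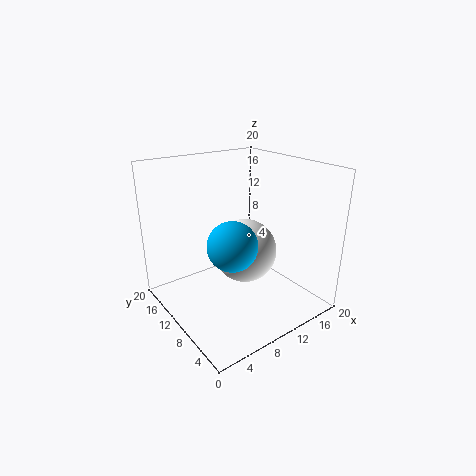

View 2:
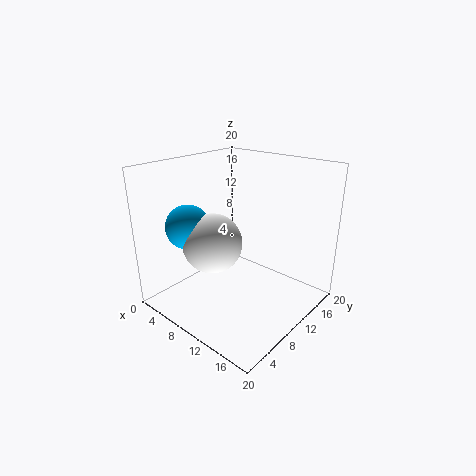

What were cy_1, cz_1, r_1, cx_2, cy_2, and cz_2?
cy_1 = 5, cz_1 = 12, r_1 = 3, cx_2 = 8.5, cy_2 = 6.5, cz_2 = 10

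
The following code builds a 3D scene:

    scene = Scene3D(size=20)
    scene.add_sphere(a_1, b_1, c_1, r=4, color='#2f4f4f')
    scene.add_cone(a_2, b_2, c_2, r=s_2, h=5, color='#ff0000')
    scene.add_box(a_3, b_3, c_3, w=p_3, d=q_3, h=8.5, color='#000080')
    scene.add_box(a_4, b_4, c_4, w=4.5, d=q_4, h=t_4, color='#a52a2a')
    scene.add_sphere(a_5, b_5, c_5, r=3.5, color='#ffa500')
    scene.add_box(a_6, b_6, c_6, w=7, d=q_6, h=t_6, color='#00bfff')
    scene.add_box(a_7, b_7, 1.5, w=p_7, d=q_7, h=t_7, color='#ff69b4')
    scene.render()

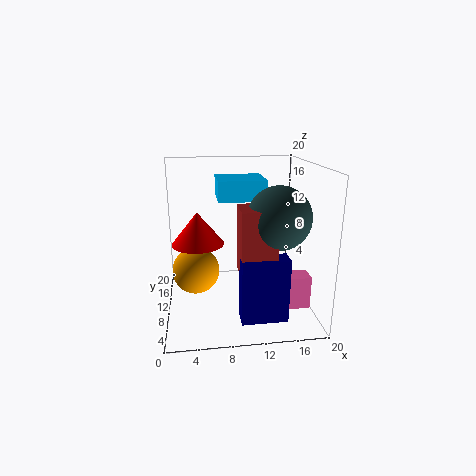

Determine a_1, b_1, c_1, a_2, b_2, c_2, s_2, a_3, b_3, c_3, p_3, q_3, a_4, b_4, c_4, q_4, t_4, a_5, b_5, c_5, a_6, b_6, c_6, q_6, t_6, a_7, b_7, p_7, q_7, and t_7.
a_1 = 14.5; b_1 = 5.5; c_1 = 14; a_2 = 4.5; b_2 = 15; c_2 = 7.5; s_2 = 4; a_3 = 9.5; b_3 = 2.5; c_3 = 1; p_3 = 6; q_3 = 2.5; a_4 = 9.5; b_4 = 3; c_4 = 7; q_4 = 4.5; t_4 = 8.5; a_5 = 4; b_5 = 13; c_5 = 4; a_6 = 7.5; b_6 = 12; c_6 = 14.5; q_6 = 6.5; t_6 = 3; a_7 = 13.5; b_7 = 4.5; p_7 = 5.5; q_7 = 2.5; t_7 = 4.5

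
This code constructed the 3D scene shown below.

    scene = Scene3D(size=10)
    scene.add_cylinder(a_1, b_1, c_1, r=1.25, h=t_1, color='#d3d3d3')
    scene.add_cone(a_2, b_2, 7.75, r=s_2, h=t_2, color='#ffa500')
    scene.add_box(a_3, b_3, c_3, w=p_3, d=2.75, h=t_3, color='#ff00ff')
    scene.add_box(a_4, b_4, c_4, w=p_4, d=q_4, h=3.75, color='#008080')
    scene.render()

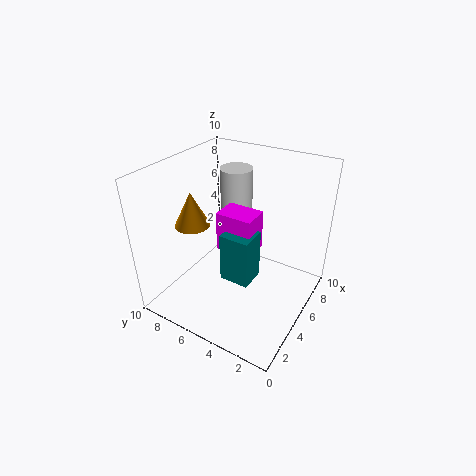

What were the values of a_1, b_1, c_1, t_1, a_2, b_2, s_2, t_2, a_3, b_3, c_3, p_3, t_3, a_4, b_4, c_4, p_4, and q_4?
a_1 = 8.5; b_1 = 7.25; c_1 = 3.75; t_1 = 4.75; a_2 = 1.25; b_2 = 5.75; s_2 = 1; t_2 = 2; a_3 = 5.25; b_3 = 4.25; c_3 = 3.25; p_3 = 2; t_3 = 3; a_4 = 4.5; b_4 = 4; c_4 = 1.25; p_4 = 2; q_4 = 2.25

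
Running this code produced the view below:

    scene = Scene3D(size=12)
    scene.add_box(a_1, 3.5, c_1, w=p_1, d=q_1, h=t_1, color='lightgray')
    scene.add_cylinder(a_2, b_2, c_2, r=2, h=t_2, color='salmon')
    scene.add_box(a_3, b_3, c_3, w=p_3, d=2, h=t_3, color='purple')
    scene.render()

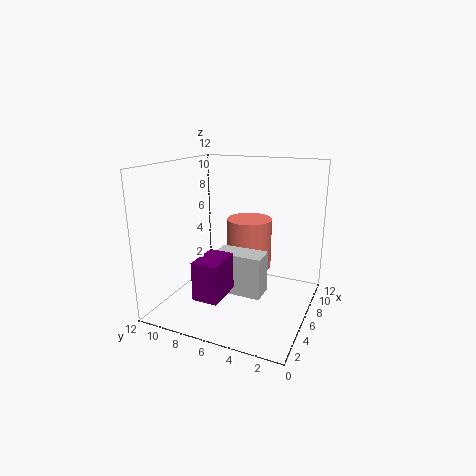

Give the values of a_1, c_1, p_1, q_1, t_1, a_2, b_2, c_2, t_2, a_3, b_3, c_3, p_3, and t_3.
a_1 = 4.5
c_1 = 1.5
p_1 = 2
q_1 = 4
t_1 = 3.5
a_2 = 8.5
b_2 = 6
c_2 = 2.5
t_2 = 4.5
a_3 = 1
b_3 = 5.5
c_3 = 2.5
p_3 = 3
t_3 = 3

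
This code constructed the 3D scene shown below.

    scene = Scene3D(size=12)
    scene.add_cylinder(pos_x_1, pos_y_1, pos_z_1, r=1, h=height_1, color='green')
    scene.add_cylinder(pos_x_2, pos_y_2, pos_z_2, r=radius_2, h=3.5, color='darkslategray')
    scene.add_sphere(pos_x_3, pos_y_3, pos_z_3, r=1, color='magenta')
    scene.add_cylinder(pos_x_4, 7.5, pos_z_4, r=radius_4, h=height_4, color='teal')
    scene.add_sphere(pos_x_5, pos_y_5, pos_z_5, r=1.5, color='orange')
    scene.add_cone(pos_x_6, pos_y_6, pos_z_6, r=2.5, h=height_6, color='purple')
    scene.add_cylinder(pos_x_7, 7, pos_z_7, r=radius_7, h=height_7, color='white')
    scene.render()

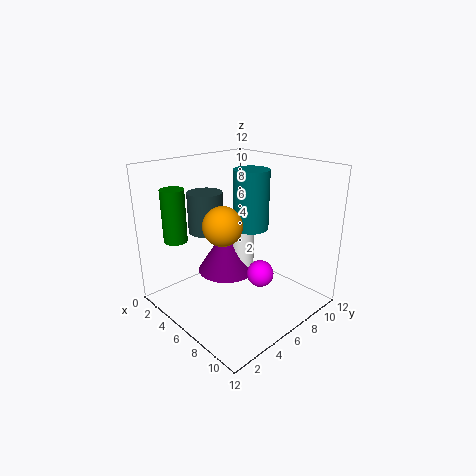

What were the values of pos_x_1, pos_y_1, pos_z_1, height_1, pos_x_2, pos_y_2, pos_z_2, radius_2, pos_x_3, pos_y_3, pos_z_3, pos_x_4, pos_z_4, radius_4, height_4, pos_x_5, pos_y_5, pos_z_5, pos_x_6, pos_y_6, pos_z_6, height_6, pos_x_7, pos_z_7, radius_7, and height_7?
pos_x_1 = 2; pos_y_1 = 2.5; pos_z_1 = 5.5; height_1 = 4.5; pos_x_2 = 3; pos_y_2 = 5; pos_z_2 = 6; radius_2 = 1.5; pos_x_3 = 9.5; pos_y_3 = 5; pos_z_3 = 4.5; pos_x_4 = 6; pos_z_4 = 6.5; radius_4 = 1.5; height_4 = 5; pos_x_5 = 7; pos_y_5 = 3.5; pos_z_5 = 8; pos_x_6 = 4.5; pos_y_6 = 6; pos_z_6 = 2.5; height_6 = 4; pos_x_7 = 5.5; pos_z_7 = 2.5; radius_7 = 1; height_7 = 4.5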